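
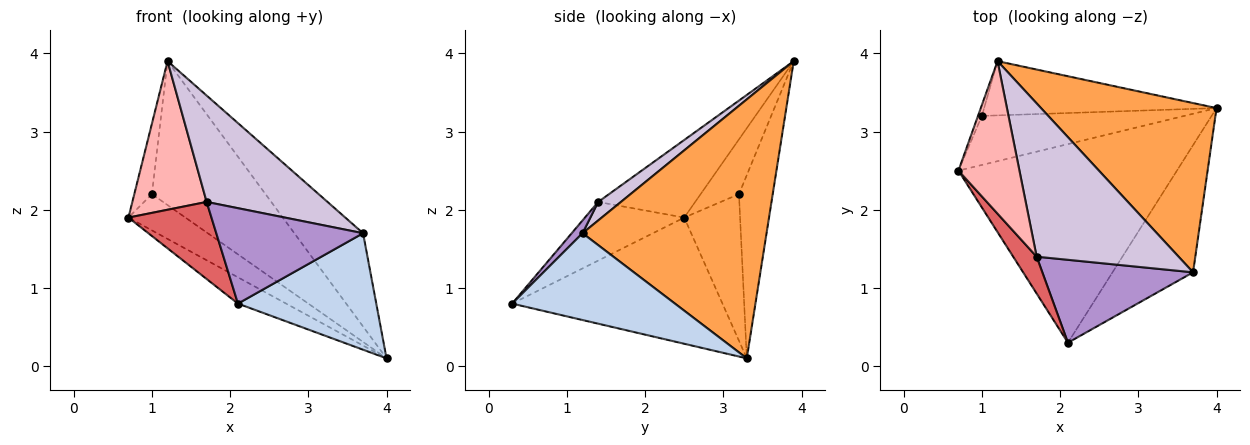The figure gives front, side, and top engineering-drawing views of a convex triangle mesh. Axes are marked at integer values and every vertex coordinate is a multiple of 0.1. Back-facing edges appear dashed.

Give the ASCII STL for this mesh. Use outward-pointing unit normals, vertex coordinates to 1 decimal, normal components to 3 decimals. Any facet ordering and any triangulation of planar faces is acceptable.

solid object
 facet normal -0.497 0.114 -0.860
  outer loop
   vertex 2.1 0.3 0.8
   vertex 0.7 2.5 1.9
   vertex 4.0 3.3 0.1
  endloop
 endfacet
 facet normal 0.622 -0.529 -0.577
  outer loop
   vertex 3.7 1.2 1.7
   vertex 2.1 0.3 0.8
   vertex 4.0 3.3 0.1
  endloop
 endfacet
 facet normal 0.791 0.295 0.536
  outer loop
   vertex 3.7 1.2 1.7
   vertex 4.0 3.3 0.1
   vertex 1.2 3.9 3.9
  endloop
 endfacet
 facet normal -0.503 0.514 -0.695
  outer loop
   vertex 1.0 3.2 2.2
   vertex 4.0 3.3 0.1
   vertex 0.7 2.5 1.9
  endloop
 endfacet
 facet normal -0.907 0.416 -0.065
  outer loop
   vertex 1.0 3.2 2.2
   vertex 0.7 2.5 1.9
   vertex 1.2 3.9 3.9
  endloop
 endfacet
 facet normal -0.268 0.902 -0.340
  outer loop
   vertex 1.0 3.2 2.2
   vertex 1.2 3.9 3.9
   vertex 4.0 3.3 0.1
  endloop
 endfacet
 facet normal -0.733 -0.613 0.293
  outer loop
   vertex 1.7 1.4 2.1
   vertex 0.7 2.5 1.9
   vertex 2.1 0.3 0.8
  endloop
 endfacet
 facet normal -0.673 -0.516 0.529
  outer loop
   vertex 1.7 1.4 2.1
   vertex 1.2 3.9 3.9
   vertex 0.7 2.5 1.9
  endloop
 endfacet
 facet normal 0.056 -0.754 0.655
  outer loop
   vertex 1.7 1.4 2.1
   vertex 2.1 0.3 0.8
   vertex 3.7 1.2 1.7
  endloop
 endfacet
 facet normal 0.107 -0.567 0.817
  outer loop
   vertex 1.7 1.4 2.1
   vertex 3.7 1.2 1.7
   vertex 1.2 3.9 3.9
  endloop
 endfacet
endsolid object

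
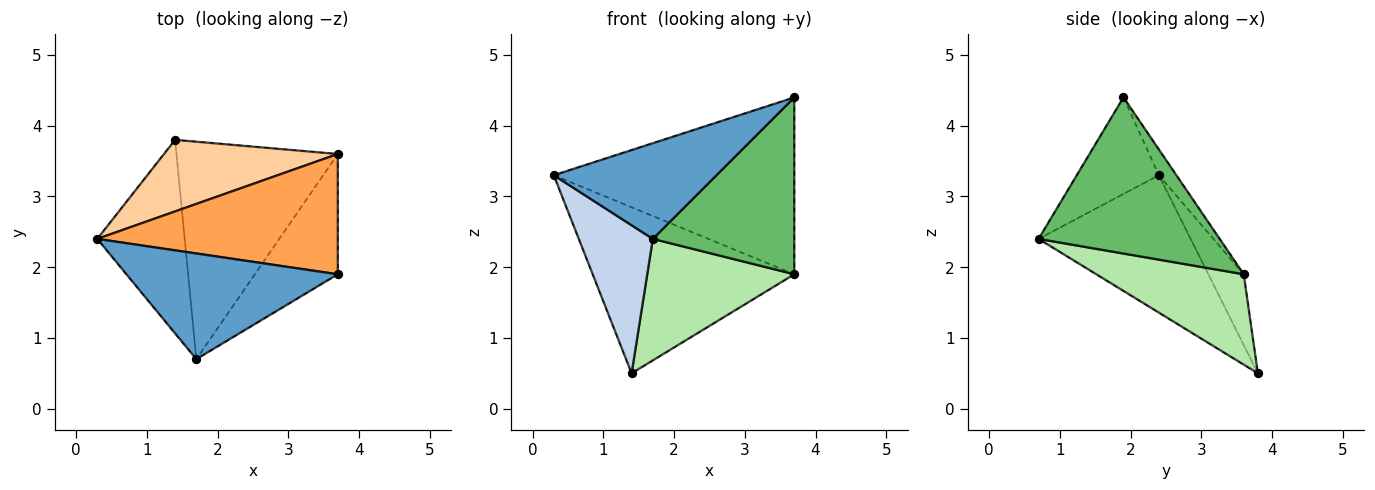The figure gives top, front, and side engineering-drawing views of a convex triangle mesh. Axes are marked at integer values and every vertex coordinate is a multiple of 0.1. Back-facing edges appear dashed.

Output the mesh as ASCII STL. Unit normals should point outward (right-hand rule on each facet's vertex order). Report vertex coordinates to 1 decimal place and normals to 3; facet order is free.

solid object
 facet normal -0.321 -0.636 0.702
  outer loop
   vertex 1.7 0.7 2.4
   vertex 3.7 1.9 4.4
   vertex 0.3 2.4 3.3
  endloop
 endfacet
 facet normal -0.780 -0.380 -0.497
  outer loop
   vertex 1.7 0.7 2.4
   vertex 0.3 2.4 3.3
   vertex 1.4 3.8 0.5
  endloop
 endfacet
 facet normal -0.060 0.825 0.561
  outer loop
   vertex 3.7 3.6 1.9
   vertex 0.3 2.4 3.3
   vertex 3.7 1.9 4.4
  endloop
 endfacet
 facet normal -0.159 0.907 0.391
  outer loop
   vertex 3.7 3.6 1.9
   vertex 1.4 3.8 0.5
   vertex 0.3 2.4 3.3
  endloop
 endfacet
 facet normal 0.727 -0.568 -0.386
  outer loop
   vertex 3.7 3.6 1.9
   vertex 3.7 1.9 4.4
   vertex 1.7 0.7 2.4
  endloop
 endfacet
 facet normal 0.439 -0.438 -0.784
  outer loop
   vertex 3.7 3.6 1.9
   vertex 1.7 0.7 2.4
   vertex 1.4 3.8 0.5
  endloop
 endfacet
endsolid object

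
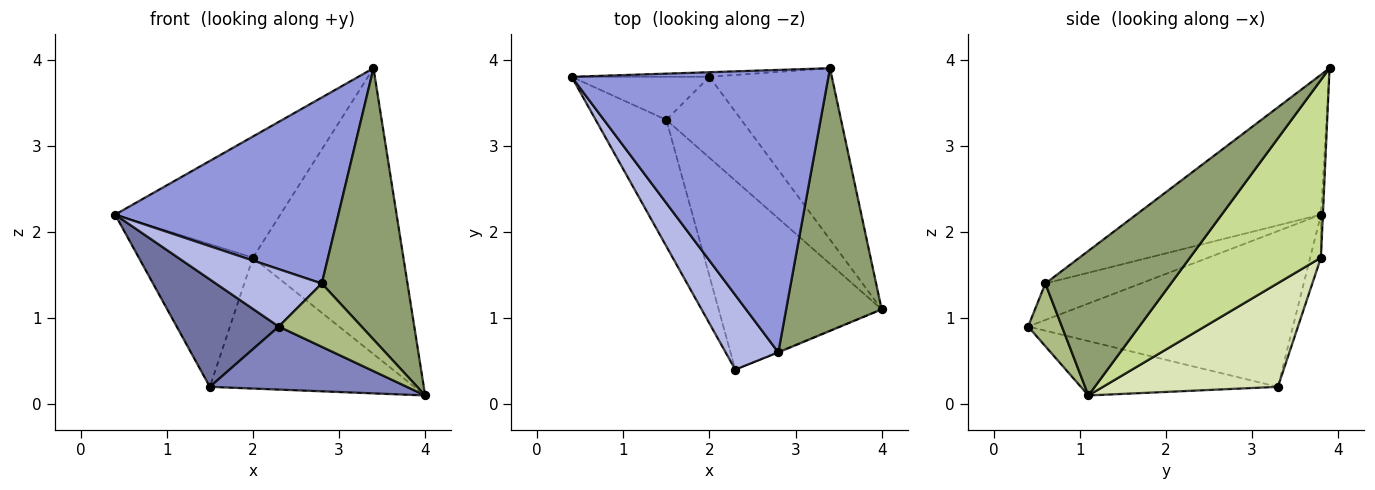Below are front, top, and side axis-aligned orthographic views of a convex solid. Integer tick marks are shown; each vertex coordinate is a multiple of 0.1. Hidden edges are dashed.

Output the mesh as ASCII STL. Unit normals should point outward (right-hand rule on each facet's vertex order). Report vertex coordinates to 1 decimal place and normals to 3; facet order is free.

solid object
 facet normal -0.859 -0.331 -0.390
  outer loop
   vertex 1.5 3.3 0.2
   vertex 2.3 0.4 0.9
   vertex 0.4 3.8 2.2
  endloop
 endfacet
 facet normal -0.302 -0.302 -0.905
  outer loop
   vertex 1.5 3.3 0.2
   vertex 4.0 1.1 0.1
   vertex 2.3 0.4 0.9
  endloop
 endfacet
 facet normal -0.414 -0.501 0.760
  outer loop
   vertex 2.8 0.6 1.4
   vertex 3.4 3.9 3.9
   vertex 0.4 3.8 2.2
  endloop
 endfacet
 facet normal -0.481 -0.535 0.695
  outer loop
   vertex 2.8 0.6 1.4
   vertex 0.4 3.8 2.2
   vertex 2.3 0.4 0.9
  endloop
 endfacet
 facet normal 0.725 -0.495 0.479
  outer loop
   vertex 2.8 0.6 1.4
   vertex 4.0 1.1 0.1
   vertex 3.4 3.9 3.9
  endloop
 endfacet
 facet normal 0.378 -0.926 -0.007
  outer loop
   vertex 2.8 0.6 1.4
   vertex 2.3 0.4 0.9
   vertex 4.0 1.1 0.1
  endloop
 endfacet
 facet normal 0.598 0.687 -0.412
  outer loop
   vertex 2.0 3.8 1.7
   vertex 3.4 3.9 3.9
   vertex 4.0 1.1 0.1
  endloop
 endfacet
 facet normal 0.588 0.688 -0.425
  outer loop
   vertex 2.0 3.8 1.7
   vertex 4.0 1.1 0.1
   vertex 1.5 3.3 0.2
  endloop
 endfacet
 facet normal -0.012 0.999 -0.038
  outer loop
   vertex 2.0 3.8 1.7
   vertex 0.4 3.8 2.2
   vertex 3.4 3.9 3.9
  endloop
 endfacet
 facet normal -0.090 0.953 -0.288
  outer loop
   vertex 2.0 3.8 1.7
   vertex 1.5 3.3 0.2
   vertex 0.4 3.8 2.2
  endloop
 endfacet
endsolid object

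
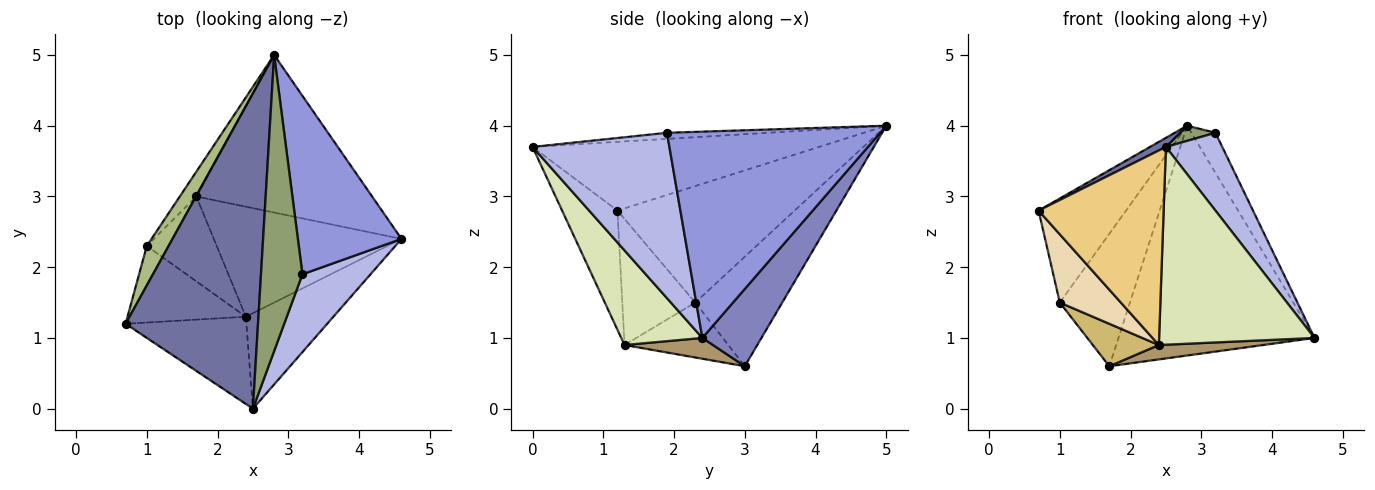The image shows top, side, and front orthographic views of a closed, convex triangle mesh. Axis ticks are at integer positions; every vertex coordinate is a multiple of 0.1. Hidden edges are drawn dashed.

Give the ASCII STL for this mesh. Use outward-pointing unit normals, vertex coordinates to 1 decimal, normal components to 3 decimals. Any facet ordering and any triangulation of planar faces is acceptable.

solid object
 facet normal -0.461 -0.026 0.887
  outer loop
   vertex 2.5 0.0 3.7
   vertex 2.8 5.0 4.0
   vertex 0.7 1.2 2.8
  endloop
 endfacet
 facet normal 0.241 0.800 -0.549
  outer loop
   vertex 1.7 3.0 0.6
   vertex 2.8 5.0 4.0
   vertex 4.6 2.4 1.0
  endloop
 endfacet
 facet normal 0.889 0.100 0.447
  outer loop
   vertex 3.2 1.9 3.9
   vertex 4.6 2.4 1.0
   vertex 2.8 5.0 4.0
  endloop
 endfacet
 facet normal 0.864 -0.356 0.356
  outer loop
   vertex 3.2 1.9 3.9
   vertex 2.5 0.0 3.7
   vertex 4.6 2.4 1.0
  endloop
 endfacet
 facet normal -0.145 -0.051 0.988
  outer loop
   vertex 3.2 1.9 3.9
   vertex 2.8 5.0 4.0
   vertex 2.5 0.0 3.7
  endloop
 endfacet
 facet normal -0.884 0.437 0.165
  outer loop
   vertex 1.0 2.3 1.5
   vertex 0.7 1.2 2.8
   vertex 2.8 5.0 4.0
  endloop
 endfacet
 facet normal -0.773 0.623 -0.117
  outer loop
   vertex 1.0 2.3 1.5
   vertex 2.8 5.0 4.0
   vertex 1.7 3.0 0.6
  endloop
 endfacet
 facet normal 0.425 -0.815 -0.394
  outer loop
   vertex 2.4 1.3 0.9
   vertex 4.6 2.4 1.0
   vertex 2.5 0.0 3.7
  endloop
 endfacet
 facet normal 0.109 -0.129 -0.986
  outer loop
   vertex 2.4 1.3 0.9
   vertex 1.7 3.0 0.6
   vertex 4.6 2.4 1.0
  endloop
 endfacet
 facet normal -0.575 -0.366 -0.732
  outer loop
   vertex 2.4 1.3 0.9
   vertex 1.0 2.3 1.5
   vertex 1.7 3.0 0.6
  endloop
 endfacet
 facet normal -0.374 -0.846 -0.379
  outer loop
   vertex 2.4 1.3 0.9
   vertex 2.5 0.0 3.7
   vertex 0.7 1.2 2.8
  endloop
 endfacet
 facet normal -0.622 -0.521 -0.584
  outer loop
   vertex 2.4 1.3 0.9
   vertex 0.7 1.2 2.8
   vertex 1.0 2.3 1.5
  endloop
 endfacet
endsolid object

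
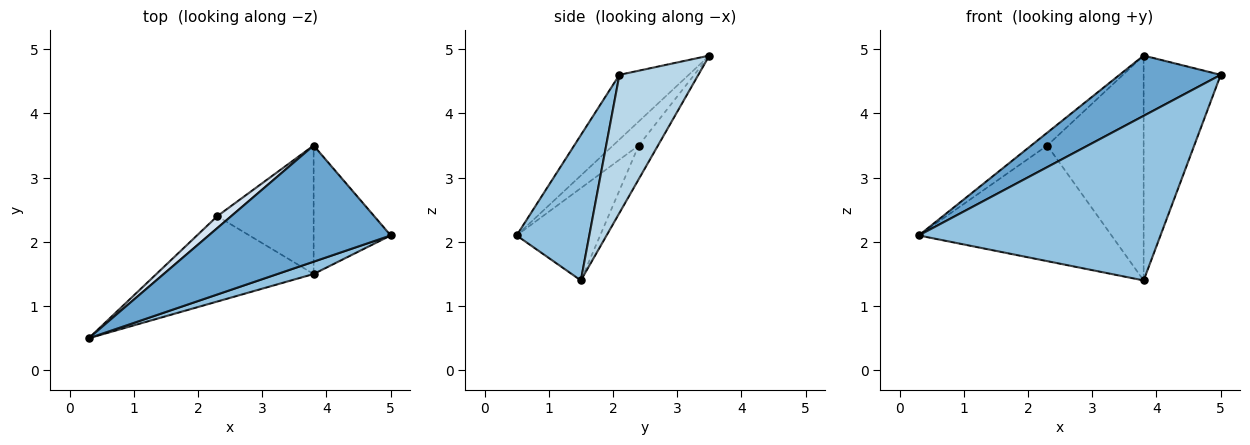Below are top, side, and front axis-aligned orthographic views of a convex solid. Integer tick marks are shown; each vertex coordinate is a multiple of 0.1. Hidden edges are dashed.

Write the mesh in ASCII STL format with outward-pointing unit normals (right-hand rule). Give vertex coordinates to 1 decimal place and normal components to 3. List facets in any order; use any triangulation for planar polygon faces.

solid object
 facet normal -0.301 -0.439 0.847
  outer loop
   vertex 3.8 3.5 4.9
   vertex 0.3 0.5 2.1
   vertex 5.0 2.1 4.6
  endloop
 endfacet
 facet normal 0.287 -0.955 0.071
  outer loop
   vertex 3.8 1.5 1.4
   vertex 5.0 2.1 4.6
   vertex 0.3 0.5 2.1
  endloop
 endfacet
 facet normal 0.664 0.649 -0.371
  outer loop
   vertex 3.8 1.5 1.4
   vertex 3.8 3.5 4.9
   vertex 5.0 2.1 4.6
  endloop
 endfacet
 facet normal -0.761 0.476 0.442
  outer loop
   vertex 2.3 2.4 3.5
   vertex 0.3 0.5 2.1
   vertex 3.8 3.5 4.9
  endloop
 endfacet
 facet normal -0.329 0.760 -0.561
  outer loop
   vertex 2.3 2.4 3.5
   vertex 3.8 1.5 1.4
   vertex 0.3 0.5 2.1
  endloop
 endfacet
 facet normal -0.171 0.855 -0.489
  outer loop
   vertex 2.3 2.4 3.5
   vertex 3.8 3.5 4.9
   vertex 3.8 1.5 1.4
  endloop
 endfacet
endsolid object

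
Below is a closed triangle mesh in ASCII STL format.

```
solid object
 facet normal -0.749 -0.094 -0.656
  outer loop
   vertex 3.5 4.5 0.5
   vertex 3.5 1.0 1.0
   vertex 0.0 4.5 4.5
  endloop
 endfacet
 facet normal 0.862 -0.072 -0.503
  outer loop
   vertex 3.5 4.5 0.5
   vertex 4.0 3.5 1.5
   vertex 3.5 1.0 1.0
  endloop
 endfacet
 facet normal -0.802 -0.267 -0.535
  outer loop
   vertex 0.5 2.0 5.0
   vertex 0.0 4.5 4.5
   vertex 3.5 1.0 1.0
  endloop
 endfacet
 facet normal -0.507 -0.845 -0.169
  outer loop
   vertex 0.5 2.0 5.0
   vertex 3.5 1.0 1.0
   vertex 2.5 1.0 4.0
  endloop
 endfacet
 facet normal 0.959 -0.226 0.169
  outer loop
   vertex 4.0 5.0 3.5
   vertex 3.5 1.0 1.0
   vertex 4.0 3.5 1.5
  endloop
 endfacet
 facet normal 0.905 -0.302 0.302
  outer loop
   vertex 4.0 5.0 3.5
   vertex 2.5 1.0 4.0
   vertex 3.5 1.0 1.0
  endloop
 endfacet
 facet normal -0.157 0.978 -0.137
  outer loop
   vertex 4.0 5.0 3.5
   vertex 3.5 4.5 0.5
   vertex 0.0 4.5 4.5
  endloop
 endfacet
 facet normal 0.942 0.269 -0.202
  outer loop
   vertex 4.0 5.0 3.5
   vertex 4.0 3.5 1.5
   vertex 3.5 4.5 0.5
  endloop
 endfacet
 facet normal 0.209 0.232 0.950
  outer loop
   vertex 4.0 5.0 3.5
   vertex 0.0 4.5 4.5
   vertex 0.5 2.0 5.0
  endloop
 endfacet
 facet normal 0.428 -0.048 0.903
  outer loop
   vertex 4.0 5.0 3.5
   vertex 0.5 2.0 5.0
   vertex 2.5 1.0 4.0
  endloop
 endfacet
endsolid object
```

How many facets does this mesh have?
10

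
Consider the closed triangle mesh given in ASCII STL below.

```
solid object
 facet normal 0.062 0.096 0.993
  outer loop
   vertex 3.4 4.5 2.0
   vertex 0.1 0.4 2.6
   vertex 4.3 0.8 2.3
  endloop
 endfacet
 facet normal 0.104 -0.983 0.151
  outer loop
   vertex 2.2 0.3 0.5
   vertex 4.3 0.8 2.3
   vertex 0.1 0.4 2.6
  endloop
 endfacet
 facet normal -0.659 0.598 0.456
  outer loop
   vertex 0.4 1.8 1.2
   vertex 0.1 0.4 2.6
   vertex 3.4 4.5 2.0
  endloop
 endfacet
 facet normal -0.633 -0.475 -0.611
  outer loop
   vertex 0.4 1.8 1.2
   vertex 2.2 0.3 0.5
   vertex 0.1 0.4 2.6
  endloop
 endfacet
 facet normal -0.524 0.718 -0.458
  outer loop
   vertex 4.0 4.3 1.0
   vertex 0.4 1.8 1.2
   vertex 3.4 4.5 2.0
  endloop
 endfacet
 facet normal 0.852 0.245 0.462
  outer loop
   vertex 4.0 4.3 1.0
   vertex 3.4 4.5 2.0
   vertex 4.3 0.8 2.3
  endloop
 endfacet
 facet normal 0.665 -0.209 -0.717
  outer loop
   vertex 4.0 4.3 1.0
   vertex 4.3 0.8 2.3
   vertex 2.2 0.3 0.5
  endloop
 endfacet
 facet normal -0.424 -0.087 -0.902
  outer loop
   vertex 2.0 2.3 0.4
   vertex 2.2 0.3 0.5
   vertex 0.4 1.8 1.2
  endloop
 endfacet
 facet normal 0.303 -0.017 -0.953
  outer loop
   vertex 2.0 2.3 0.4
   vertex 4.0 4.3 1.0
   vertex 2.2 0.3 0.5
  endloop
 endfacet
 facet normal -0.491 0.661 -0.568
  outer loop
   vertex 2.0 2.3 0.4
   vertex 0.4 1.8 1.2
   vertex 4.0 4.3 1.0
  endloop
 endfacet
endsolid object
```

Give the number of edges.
15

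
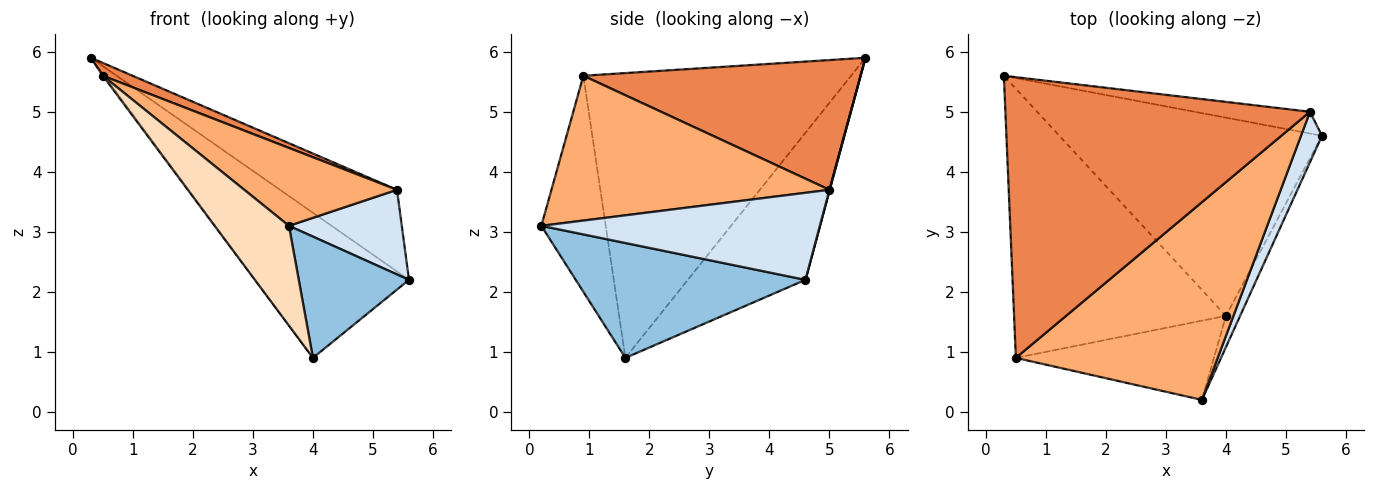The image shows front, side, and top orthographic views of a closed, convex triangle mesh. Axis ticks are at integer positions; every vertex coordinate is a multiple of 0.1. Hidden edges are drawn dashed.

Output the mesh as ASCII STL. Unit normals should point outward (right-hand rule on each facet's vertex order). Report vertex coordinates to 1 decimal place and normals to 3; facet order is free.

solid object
 facet normal -0.412 0.538 -0.735
  outer loop
   vertex 4.0 1.6 0.9
   vertex 0.3 5.6 5.9
   vertex 5.6 4.6 2.2
  endloop
 endfacet
 facet normal 0.896 -0.430 -0.111
  outer loop
   vertex 4.0 1.6 0.9
   vertex 5.6 4.6 2.2
   vertex 3.6 0.2 3.1
  endloop
 endfacet
 facet normal 0.003 0.966 -0.257
  outer loop
   vertex 5.4 5.0 3.7
   vertex 5.6 4.6 2.2
   vertex 0.3 5.6 5.9
  endloop
 endfacet
 facet normal 0.904 -0.366 0.218
  outer loop
   vertex 5.4 5.0 3.7
   vertex 3.6 0.2 3.1
   vertex 5.6 4.6 2.2
  endloop
 endfacet
 facet normal 0.392 -0.042 0.919
  outer loop
   vertex 0.5 0.9 5.6
   vertex 5.4 5.0 3.7
   vertex 0.3 5.6 5.9
  endloop
 endfacet
 facet normal 0.555 -0.305 0.774
  outer loop
   vertex 0.5 0.9 5.6
   vertex 3.6 0.2 3.1
   vertex 5.4 5.0 3.7
  endloop
 endfacet
 facet normal -0.802 0.004 -0.597
  outer loop
   vertex 0.5 0.9 5.6
   vertex 0.3 5.6 5.9
   vertex 4.0 1.6 0.9
  endloop
 endfacet
 facet normal -0.561 -0.648 -0.515
  outer loop
   vertex 0.5 0.9 5.6
   vertex 4.0 1.6 0.9
   vertex 3.6 0.2 3.1
  endloop
 endfacet
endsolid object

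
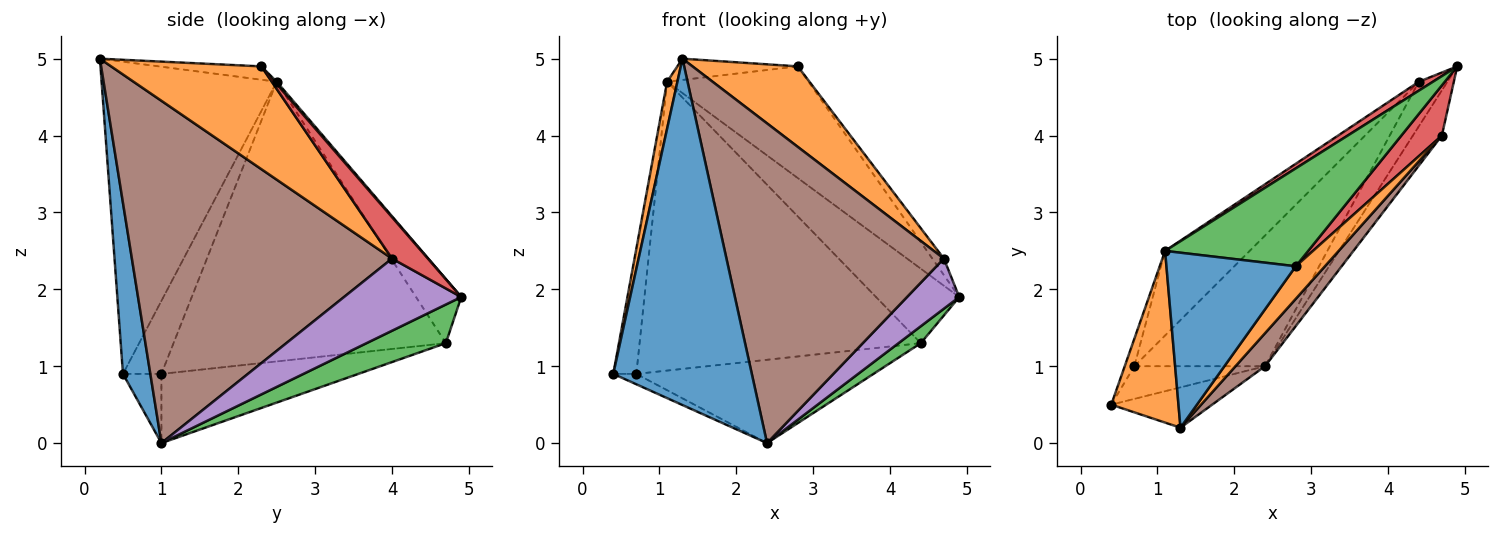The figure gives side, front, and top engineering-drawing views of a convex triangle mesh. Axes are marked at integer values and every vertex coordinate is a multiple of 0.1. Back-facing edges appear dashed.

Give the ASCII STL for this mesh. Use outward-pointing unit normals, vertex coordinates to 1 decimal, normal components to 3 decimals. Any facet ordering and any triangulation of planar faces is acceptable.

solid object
 facet normal 0.193 -0.975 -0.114
  outer loop
   vertex 1.3 0.2 5.0
   vertex 0.4 0.5 0.9
   vertex 2.4 1.0 0.0
  endloop
 endfacet
 facet normal -0.976 -0.057 0.210
  outer loop
   vertex 1.1 2.5 4.7
   vertex 0.4 0.5 0.9
   vertex 1.3 0.2 5.0
  endloop
 endfacet
 facet normal 0.784 -0.220 -0.580
  outer loop
   vertex 4.4 4.7 1.3
   vertex 4.9 4.9 1.9
   vertex 2.4 1.0 0.0
  endloop
 endfacet
 facet normal -0.475 0.874 0.104
  outer loop
   vertex 4.4 4.7 1.3
   vertex 1.1 2.5 4.7
   vertex 4.9 4.9 1.9
  endloop
 endfacet
 facet normal 0.858 -0.382 -0.344
  outer loop
   vertex 4.7 4.0 2.4
   vertex 2.4 1.0 0.0
   vertex 4.9 4.9 1.9
  endloop
 endfacet
 facet normal 0.766 -0.640 0.066
  outer loop
   vertex 4.7 4.0 2.4
   vertex 1.3 0.2 5.0
   vertex 2.4 1.0 0.0
  endloop
 endfacet
 facet normal -0.852 0.511 -0.112
  outer loop
   vertex 0.7 1.0 0.9
   vertex 0.4 0.5 0.9
   vertex 1.1 2.5 4.7
  endloop
 endfacet
 facet normal -0.681 0.703 -0.206
  outer loop
   vertex 0.7 1.0 0.9
   vertex 1.1 2.5 4.7
   vertex 4.4 4.7 1.3
  endloop
 endfacet
 facet normal -0.450 0.270 -0.851
  outer loop
   vertex 0.7 1.0 0.9
   vertex 2.4 1.0 0.0
   vertex 0.4 0.5 0.9
  endloop
 endfacet
 facet normal -0.408 0.491 -0.770
  outer loop
   vertex 0.7 1.0 0.9
   vertex 4.4 4.7 1.3
   vertex 2.4 1.0 0.0
  endloop
 endfacet
 facet normal -0.102 0.120 0.988
  outer loop
   vertex 2.8 2.3 4.9
   vertex 1.1 2.5 4.7
   vertex 1.3 0.2 5.0
  endloop
 endfacet
 facet normal 0.798 -0.559 0.226
  outer loop
   vertex 2.8 2.3 4.9
   vertex 1.3 0.2 5.0
   vertex 4.7 4.0 2.4
  endloop
 endfacet
 facet normal 0.011 0.752 0.659
  outer loop
   vertex 2.8 2.3 4.9
   vertex 4.9 4.9 1.9
   vertex 1.1 2.5 4.7
  endloop
 endfacet
 facet normal 0.697 0.224 0.682
  outer loop
   vertex 2.8 2.3 4.9
   vertex 4.7 4.0 2.4
   vertex 4.9 4.9 1.9
  endloop
 endfacet
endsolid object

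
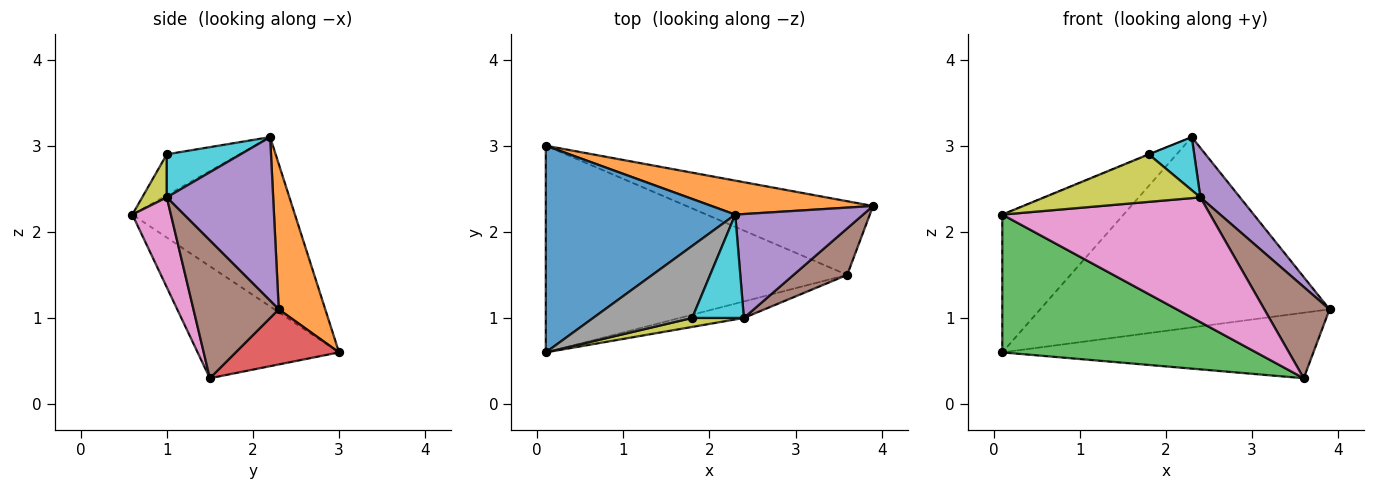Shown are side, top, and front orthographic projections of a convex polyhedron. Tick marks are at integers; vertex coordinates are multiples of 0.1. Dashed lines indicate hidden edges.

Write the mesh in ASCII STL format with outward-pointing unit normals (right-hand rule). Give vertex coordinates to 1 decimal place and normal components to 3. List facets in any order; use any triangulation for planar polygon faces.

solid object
 facet normal -0.597 0.445 0.668
  outer loop
   vertex 2.3 2.2 3.1
   vertex 0.1 3.0 0.6
   vertex 0.1 0.6 2.2
  endloop
 endfacet
 facet normal 0.156 0.972 0.174
  outer loop
   vertex 2.3 2.2 3.1
   vertex 3.9 2.3 1.1
   vertex 0.1 3.0 0.6
  endloop
 endfacet
 facet normal -0.295 -0.530 -0.795
  outer loop
   vertex 3.6 1.5 0.3
   vertex 0.1 0.6 2.2
   vertex 0.1 3.0 0.6
  endloop
 endfacet
 facet normal 0.216 0.649 -0.730
  outer loop
   vertex 3.6 1.5 0.3
   vertex 0.1 3.0 0.6
   vertex 3.9 2.3 1.1
  endloop
 endfacet
 facet normal 0.756 -0.282 0.591
  outer loop
   vertex 2.4 1.0 2.4
   vertex 3.9 2.3 1.1
   vertex 2.3 2.2 3.1
  endloop
 endfacet
 facet normal 0.759 -0.580 0.296
  outer loop
   vertex 2.4 1.0 2.4
   vertex 3.6 1.5 0.3
   vertex 3.9 2.3 1.1
  endloop
 endfacet
 facet normal 0.181 -0.975 -0.129
  outer loop
   vertex 2.4 1.0 2.4
   vertex 0.1 0.6 2.2
   vertex 3.6 1.5 0.3
  endloop
 endfacet
 facet normal -0.382 0.005 0.924
  outer loop
   vertex 1.8 1.0 2.9
   vertex 2.3 2.2 3.1
   vertex 0.1 0.6 2.2
  endloop
 endfacet
 facet normal 0.153 -0.971 0.184
  outer loop
   vertex 1.8 1.0 2.9
   vertex 0.1 0.6 2.2
   vertex 2.4 1.0 2.4
  endloop
 endfacet
 facet normal 0.595 -0.367 0.715
  outer loop
   vertex 1.8 1.0 2.9
   vertex 2.4 1.0 2.4
   vertex 2.3 2.2 3.1
  endloop
 endfacet
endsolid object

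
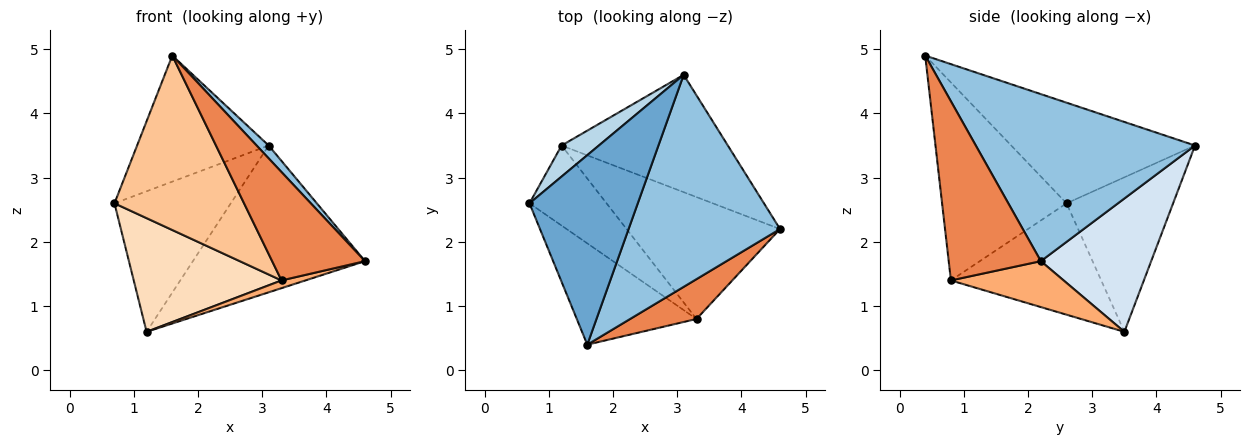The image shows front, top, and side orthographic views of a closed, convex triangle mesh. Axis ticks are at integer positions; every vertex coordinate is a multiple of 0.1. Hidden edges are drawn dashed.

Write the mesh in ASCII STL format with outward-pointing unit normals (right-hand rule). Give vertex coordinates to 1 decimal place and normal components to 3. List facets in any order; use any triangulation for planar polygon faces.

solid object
 facet normal -0.612 0.438 0.658
  outer loop
   vertex 1.6 0.4 4.9
   vertex 3.1 4.6 3.5
   vertex 0.7 2.6 2.6
  endloop
 endfacet
 facet normal 0.740 -0.041 0.671
  outer loop
   vertex 1.6 0.4 4.9
   vertex 4.6 2.2 1.7
   vertex 3.1 4.6 3.5
  endloop
 endfacet
 facet normal -0.667 0.728 0.161
  outer loop
   vertex 1.2 3.5 0.6
   vertex 0.7 2.6 2.6
   vertex 3.1 4.6 3.5
  endloop
 endfacet
 facet normal 0.448 0.699 -0.558
  outer loop
   vertex 1.2 3.5 0.6
   vertex 3.1 4.6 3.5
   vertex 4.6 2.2 1.7
  endloop
 endfacet
 facet normal 0.681 -0.687 0.252
  outer loop
   vertex 3.3 0.8 1.4
   vertex 4.6 2.2 1.7
   vertex 1.6 0.4 4.9
  endloop
 endfacet
 facet normal 0.286 -0.061 -0.956
  outer loop
   vertex 3.3 0.8 1.4
   vertex 1.2 3.5 0.6
   vertex 4.6 2.2 1.7
  endloop
 endfacet
 facet normal -0.639 -0.665 -0.386
  outer loop
   vertex 3.3 0.8 1.4
   vertex 1.6 0.4 4.9
   vertex 0.7 2.6 2.6
  endloop
 endfacet
 facet normal -0.639 -0.629 -0.443
  outer loop
   vertex 3.3 0.8 1.4
   vertex 0.7 2.6 2.6
   vertex 1.2 3.5 0.6
  endloop
 endfacet
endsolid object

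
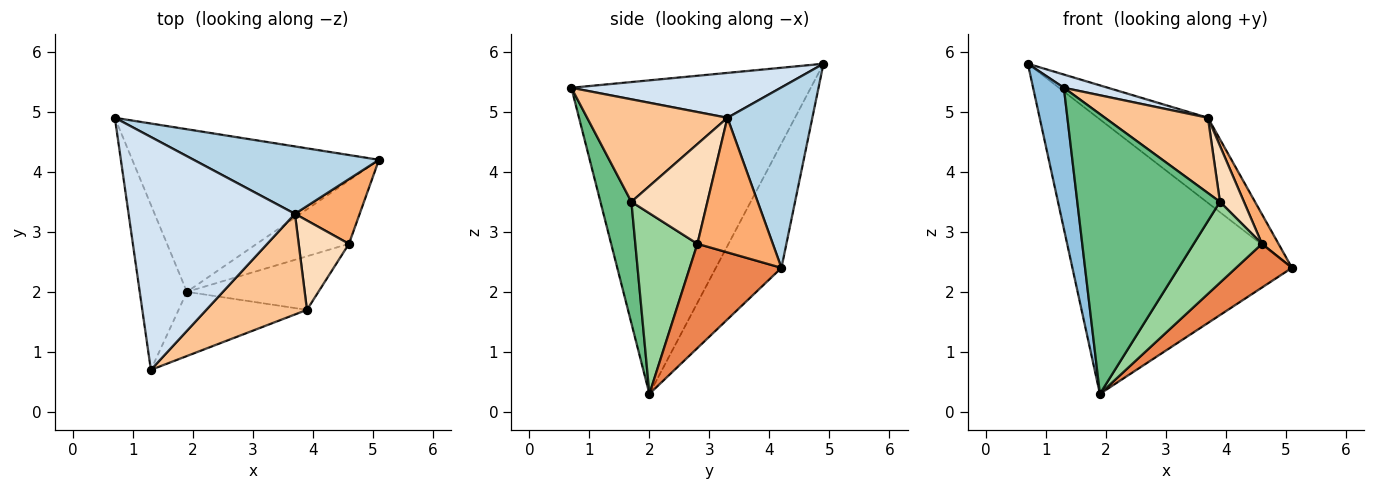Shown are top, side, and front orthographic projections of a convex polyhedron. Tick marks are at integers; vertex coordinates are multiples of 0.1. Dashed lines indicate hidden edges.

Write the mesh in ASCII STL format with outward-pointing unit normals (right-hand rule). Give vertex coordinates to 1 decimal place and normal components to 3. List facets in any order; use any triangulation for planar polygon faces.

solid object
 facet normal -0.249 0.833 -0.494
  outer loop
   vertex 1.9 2.0 0.3
   vertex 0.7 4.9 5.8
   vertex 5.1 4.2 2.4
  endloop
 endfacet
 facet normal -0.981 -0.126 -0.148
  outer loop
   vertex 1.9 2.0 0.3
   vertex 1.3 0.7 5.4
   vertex 0.7 4.9 5.8
  endloop
 endfacet
 facet normal 0.517 0.671 0.531
  outer loop
   vertex 3.7 3.3 4.9
   vertex 5.1 4.2 2.4
   vertex 0.7 4.9 5.8
  endloop
 endfacet
 facet normal 0.260 -0.055 0.964
  outer loop
   vertex 3.7 3.3 4.9
   vertex 0.7 4.9 5.8
   vertex 1.3 0.7 5.4
  endloop
 endfacet
 facet normal 0.681 -0.416 -0.603
  outer loop
   vertex 4.6 2.8 2.8
   vertex 1.9 2.0 0.3
   vertex 5.1 4.2 2.4
  endloop
 endfacet
 facet normal 0.884 -0.194 0.425
  outer loop
   vertex 4.6 2.8 2.8
   vertex 5.1 4.2 2.4
   vertex 3.7 3.3 4.9
  endloop
 endfacet
 facet normal 0.632 -0.464 0.621
  outer loop
   vertex 3.9 1.7 3.5
   vertex 3.7 3.3 4.9
   vertex 1.3 0.7 5.4
  endloop
 endfacet
 facet normal 0.860 -0.271 0.433
  outer loop
   vertex 3.9 1.7 3.5
   vertex 4.6 2.8 2.8
   vertex 3.7 3.3 4.9
  endloop
 endfacet
 facet normal 0.207 -0.954 -0.219
  outer loop
   vertex 3.9 1.7 3.5
   vertex 1.3 0.7 5.4
   vertex 1.9 2.0 0.3
  endloop
 endfacet
 facet normal 0.604 -0.664 -0.440
  outer loop
   vertex 3.9 1.7 3.5
   vertex 1.9 2.0 0.3
   vertex 4.6 2.8 2.8
  endloop
 endfacet
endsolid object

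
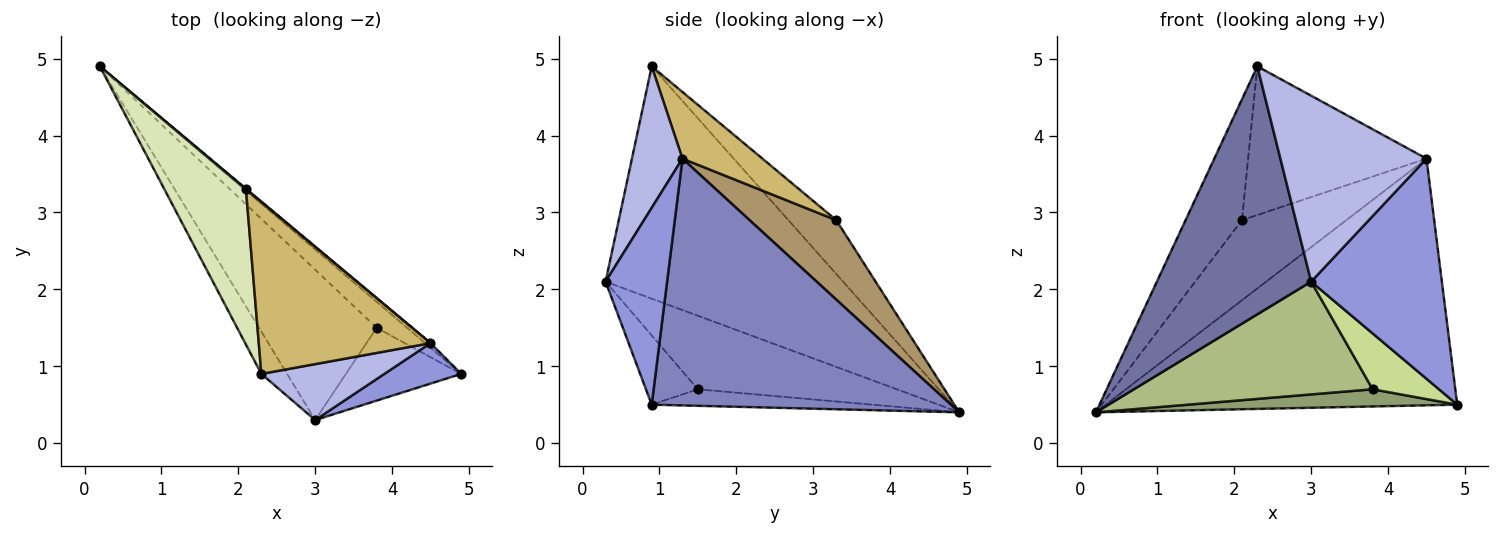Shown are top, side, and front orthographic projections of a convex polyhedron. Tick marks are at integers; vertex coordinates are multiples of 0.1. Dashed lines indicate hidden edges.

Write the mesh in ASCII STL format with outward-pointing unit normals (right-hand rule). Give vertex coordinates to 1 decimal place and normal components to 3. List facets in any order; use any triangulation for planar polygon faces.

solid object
 facet normal -0.835 -0.542 -0.093
  outer loop
   vertex 2.3 0.9 4.9
   vertex 0.2 4.9 0.4
   vertex 3.0 0.3 2.1
  endloop
 endfacet
 facet normal 0.648 0.761 -0.014
  outer loop
   vertex 4.5 1.3 3.7
   vertex 4.9 0.9 0.5
   vertex 0.2 4.9 0.4
  endloop
 endfacet
 facet normal 0.420 -0.893 0.164
  outer loop
   vertex 4.5 1.3 3.7
   vertex 3.0 0.3 2.1
   vertex 4.9 0.9 0.5
  endloop
 endfacet
 facet normal 0.314 -0.909 0.273
  outer loop
   vertex 4.5 1.3 3.7
   vertex 2.3 0.9 4.9
   vertex 3.0 0.3 2.1
  endloop
 endfacet
 facet normal -0.413 -0.504 -0.759
  outer loop
   vertex 3.8 1.5 0.7
   vertex 0.2 4.9 0.4
   vertex 4.9 0.9 0.5
  endloop
 endfacet
 facet normal -0.447 -0.537 -0.716
  outer loop
   vertex 3.8 1.5 0.7
   vertex 3.0 0.3 2.1
   vertex 0.2 4.9 0.4
  endloop
 endfacet
 facet normal -0.430 -0.549 -0.717
  outer loop
   vertex 3.8 1.5 0.7
   vertex 4.9 0.9 0.5
   vertex 3.0 0.3 2.1
  endloop
 endfacet
 facet normal -0.462 0.545 0.700
  outer loop
   vertex 2.1 3.3 2.9
   vertex 0.2 4.9 0.4
   vertex 2.3 0.9 4.9
  endloop
 endfacet
 facet normal 0.639 0.769 0.007
  outer loop
   vertex 2.1 3.3 2.9
   vertex 4.5 1.3 3.7
   vertex 0.2 4.9 0.4
  endloop
 endfacet
 facet normal 0.282 0.628 0.725
  outer loop
   vertex 2.1 3.3 2.9
   vertex 2.3 0.9 4.9
   vertex 4.5 1.3 3.7
  endloop
 endfacet
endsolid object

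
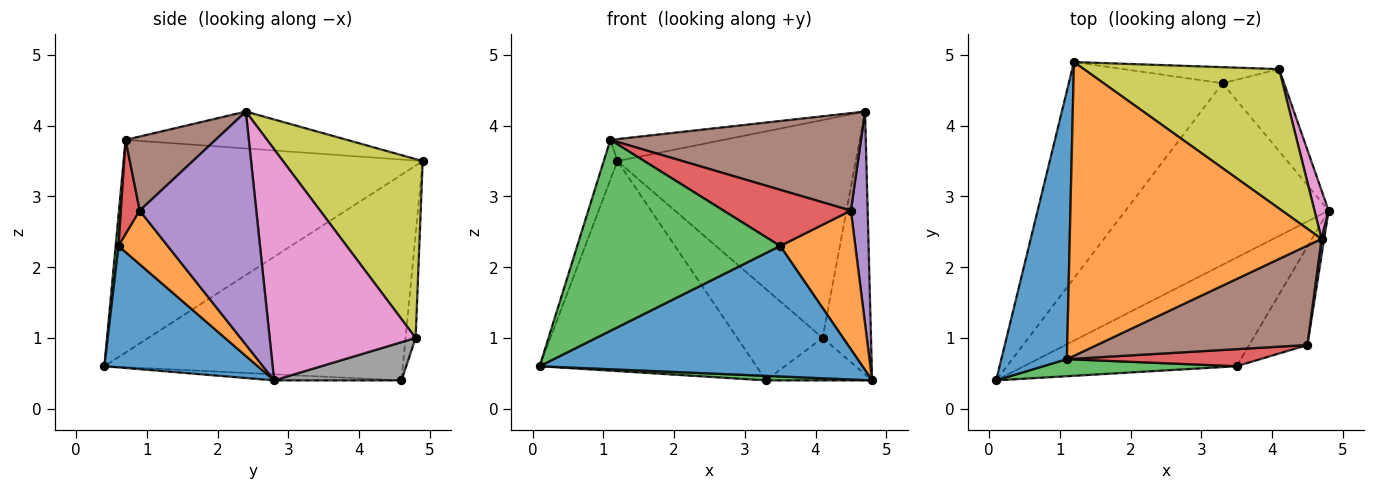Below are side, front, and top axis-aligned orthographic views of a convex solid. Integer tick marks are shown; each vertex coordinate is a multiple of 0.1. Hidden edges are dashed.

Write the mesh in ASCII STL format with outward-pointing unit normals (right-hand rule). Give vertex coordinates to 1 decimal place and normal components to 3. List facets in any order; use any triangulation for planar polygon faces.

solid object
 facet normal -0.955 0.044 0.294
  outer loop
   vertex 1.1 0.7 3.8
   vertex 1.2 4.9 3.5
   vertex 0.1 0.4 0.6
  endloop
 endfacet
 facet normal -0.145 0.074 0.987
  outer loop
   vertex 1.1 0.7 3.8
   vertex 4.7 2.4 4.2
   vertex 1.2 4.9 3.5
  endloop
 endfacet
 facet normal -0.030 -0.025 -0.999
  outer loop
   vertex 3.3 4.6 0.4
   vertex 4.8 2.8 0.4
   vertex 0.1 0.4 0.6
  endloop
 endfacet
 facet normal -0.692 0.503 -0.518
  outer loop
   vertex 3.3 4.6 0.4
   vertex 0.1 0.4 0.6
   vertex 1.2 4.9 3.5
  endloop
 endfacet
 facet normal 0.990 -0.142 0.011
  outer loop
   vertex 4.5 0.9 2.8
   vertex 4.8 2.8 0.4
   vertex 4.7 2.4 4.2
  endloop
 endfacet
 facet normal 0.244 -0.679 0.693
  outer loop
   vertex 4.5 0.9 2.8
   vertex 4.7 2.4 4.2
   vertex 1.1 0.7 3.8
  endloop
 endfacet
 facet normal 0.948 0.314 0.058
  outer loop
   vertex 4.1 4.8 1.0
   vertex 4.7 2.4 4.2
   vertex 4.8 2.8 0.4
  endloop
 endfacet
 facet normal 0.483 0.402 -0.778
  outer loop
   vertex 4.1 4.8 1.0
   vertex 4.8 2.8 0.4
   vertex 3.3 4.6 0.4
  endloop
 endfacet
 facet normal 0.443 0.755 0.483
  outer loop
   vertex 4.1 4.8 1.0
   vertex 1.2 4.9 3.5
   vertex 4.7 2.4 4.2
  endloop
 endfacet
 facet normal -0.115 0.978 -0.173
  outer loop
   vertex 4.1 4.8 1.0
   vertex 3.3 4.6 0.4
   vertex 1.2 4.9 3.5
  endloop
 endfacet
 facet normal 0.343 -0.722 -0.601
  outer loop
   vertex 3.5 0.6 2.3
   vertex 0.1 0.4 0.6
   vertex 4.8 2.8 0.4
  endloop
 endfacet
 facet normal 0.471 -0.719 -0.511
  outer loop
   vertex 3.5 0.6 2.3
   vertex 4.8 2.8 0.4
   vertex 4.5 0.9 2.8
  endloop
 endfacet
 facet normal 0.014 -0.996 0.089
  outer loop
   vertex 3.5 0.6 2.3
   vertex 1.1 0.7 3.8
   vertex 0.1 0.4 0.6
  endloop
 endfacet
 facet normal 0.140 -0.947 0.288
  outer loop
   vertex 3.5 0.6 2.3
   vertex 4.5 0.9 2.8
   vertex 1.1 0.7 3.8
  endloop
 endfacet
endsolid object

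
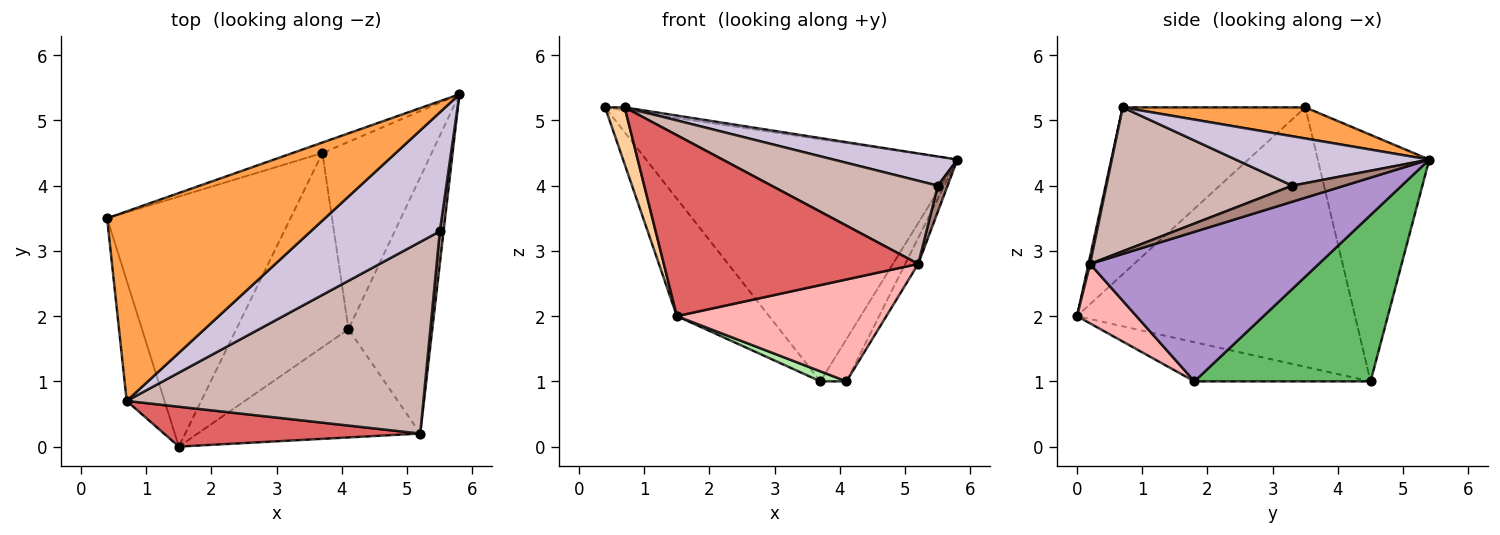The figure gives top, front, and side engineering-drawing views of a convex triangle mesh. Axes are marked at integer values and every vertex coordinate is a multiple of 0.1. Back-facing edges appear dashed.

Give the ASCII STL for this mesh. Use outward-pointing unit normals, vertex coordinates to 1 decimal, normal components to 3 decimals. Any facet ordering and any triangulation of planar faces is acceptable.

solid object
 facet normal -0.337 0.941 -0.041
  outer loop
   vertex 3.7 4.5 1.0
   vertex 0.4 3.5 5.2
   vertex 5.8 5.4 4.4
  endloop
 endfacet
 facet normal -0.788 0.262 -0.557
  outer loop
   vertex 3.7 4.5 1.0
   vertex 1.5 0.0 2.0
   vertex 0.4 3.5 5.2
  endloop
 endfacet
 facet normal 0.141 0.015 0.990
  outer loop
   vertex 0.7 0.7 5.2
   vertex 5.8 5.4 4.4
   vertex 0.4 3.5 5.2
  endloop
 endfacet
 facet normal -0.970 -0.104 -0.220
  outer loop
   vertex 0.7 0.7 5.2
   vertex 0.4 3.5 5.2
   vertex 1.5 0.0 2.0
  endloop
 endfacet
 facet normal 0.829 0.123 -0.545
  outer loop
   vertex 4.1 1.8 1.0
   vertex 3.7 4.5 1.0
   vertex 5.8 5.4 4.4
  endloop
 endfacet
 facet normal -0.329 -0.049 -0.943
  outer loop
   vertex 4.1 1.8 1.0
   vertex 1.5 0.0 2.0
   vertex 3.7 4.5 1.0
  endloop
 endfacet
 facet normal 0.006 -0.977 0.215
  outer loop
   vertex 5.2 0.2 2.8
   vertex 0.7 0.7 5.2
   vertex 1.5 0.0 2.0
  endloop
 endfacet
 facet normal 0.191 -0.673 -0.715
  outer loop
   vertex 5.2 0.2 2.8
   vertex 1.5 0.0 2.0
   vertex 4.1 1.8 1.0
  endloop
 endfacet
 facet normal 0.871 0.050 -0.488
  outer loop
   vertex 5.2 0.2 2.8
   vertex 4.1 1.8 1.0
   vertex 5.8 5.4 4.4
  endloop
 endfacet
 facet normal 0.348 -0.223 0.910
  outer loop
   vertex 5.5 3.3 4.0
   vertex 5.8 5.4 4.4
   vertex 0.7 0.7 5.2
  endloop
 endfacet
 facet normal 0.958 -0.180 0.224
  outer loop
   vertex 5.5 3.3 4.0
   vertex 5.2 0.2 2.8
   vertex 5.8 5.4 4.4
  endloop
 endfacet
 facet normal 0.407 -0.364 0.838
  outer loop
   vertex 5.5 3.3 4.0
   vertex 0.7 0.7 5.2
   vertex 5.2 0.2 2.8
  endloop
 endfacet
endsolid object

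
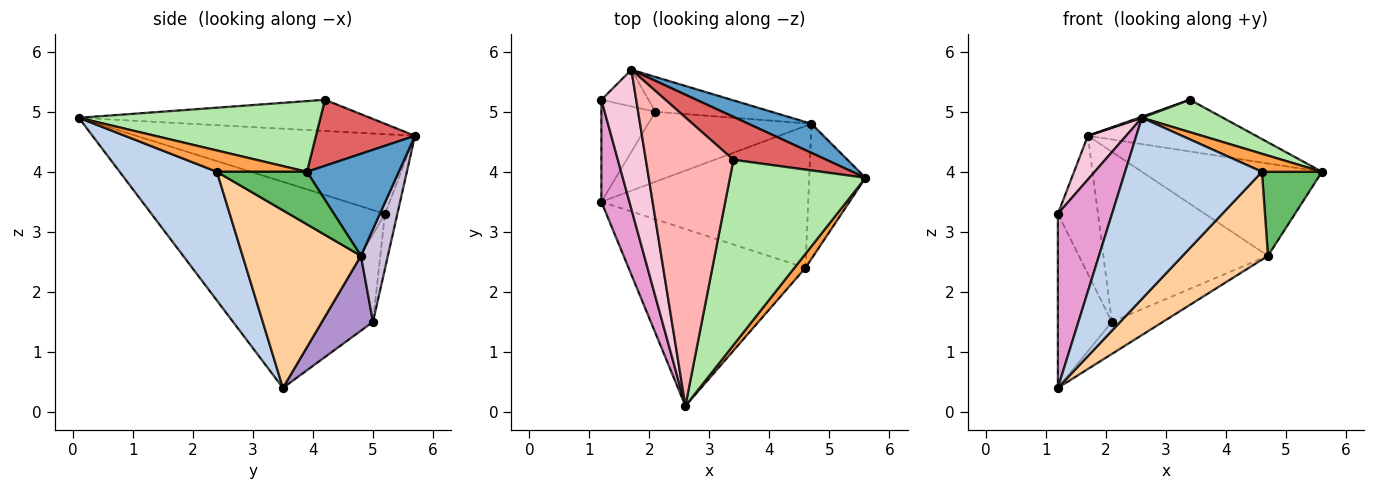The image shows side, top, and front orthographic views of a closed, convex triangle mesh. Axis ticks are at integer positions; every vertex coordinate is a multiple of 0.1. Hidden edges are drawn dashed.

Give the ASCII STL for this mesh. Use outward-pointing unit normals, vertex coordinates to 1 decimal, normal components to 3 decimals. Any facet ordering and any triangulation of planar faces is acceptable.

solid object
 facet normal 0.437 0.858 0.270
  outer loop
   vertex 4.7 4.8 2.6
   vertex 1.7 5.7 4.6
   vertex 5.6 3.9 4.0
  endloop
 endfacet
 facet normal 0.453 -0.638 -0.623
  outer loop
   vertex 4.6 2.4 4.0
   vertex 2.6 0.1 4.9
   vertex 1.2 3.5 0.4
  endloop
 endfacet
 facet normal 0.764 -0.509 0.396
  outer loop
   vertex 4.6 2.4 4.0
   vertex 5.6 3.9 4.0
   vertex 2.6 0.1 4.9
  endloop
 endfacet
 facet normal 0.590 -0.425 -0.687
  outer loop
   vertex 4.6 2.4 4.0
   vertex 1.2 3.5 0.4
   vertex 4.7 4.8 2.6
  endloop
 endfacet
 facet normal 0.621 -0.414 -0.665
  outer loop
   vertex 4.6 2.4 4.0
   vertex 4.7 4.8 2.6
   vertex 5.6 3.9 4.0
  endloop
 endfacet
 facet normal 0.457 -0.153 0.876
  outer loop
   vertex 3.4 4.2 5.2
   vertex 2.6 0.1 4.9
   vertex 5.6 3.9 4.0
  endloop
 endfacet
 facet normal 0.413 0.701 0.582
  outer loop
   vertex 3.4 4.2 5.2
   vertex 5.6 3.9 4.0
   vertex 1.7 5.7 4.6
  endloop
 endfacet
 facet normal -0.336 -0.003 0.942
  outer loop
   vertex 3.4 4.2 5.2
   vertex 1.7 5.7 4.6
   vertex 2.6 0.1 4.9
  endloop
 endfacet
 facet normal 0.385 0.385 -0.839
  outer loop
   vertex 2.1 5.0 1.5
   vertex 4.7 4.8 2.6
   vertex 1.2 3.5 0.4
  endloop
 endfacet
 facet normal 0.158 0.967 -0.198
  outer loop
   vertex 2.1 5.0 1.5
   vertex 1.7 5.7 4.6
   vertex 4.7 4.8 2.6
  endloop
 endfacet
 facet normal -0.634 0.667 -0.391
  outer loop
   vertex 1.2 5.2 3.3
   vertex 2.1 5.0 1.5
   vertex 1.2 3.5 0.4
  endloop
 endfacet
 facet normal -0.286 0.926 -0.246
  outer loop
   vertex 1.2 5.2 3.3
   vertex 1.7 5.7 4.6
   vertex 2.1 5.0 1.5
  endloop
 endfacet
 facet normal -0.966 -0.224 0.131
  outer loop
   vertex 1.2 5.2 3.3
   vertex 1.2 3.5 0.4
   vertex 2.6 0.1 4.9
  endloop
 endfacet
 facet normal -0.909 -0.125 0.398
  outer loop
   vertex 1.2 5.2 3.3
   vertex 2.6 0.1 4.9
   vertex 1.7 5.7 4.6
  endloop
 endfacet
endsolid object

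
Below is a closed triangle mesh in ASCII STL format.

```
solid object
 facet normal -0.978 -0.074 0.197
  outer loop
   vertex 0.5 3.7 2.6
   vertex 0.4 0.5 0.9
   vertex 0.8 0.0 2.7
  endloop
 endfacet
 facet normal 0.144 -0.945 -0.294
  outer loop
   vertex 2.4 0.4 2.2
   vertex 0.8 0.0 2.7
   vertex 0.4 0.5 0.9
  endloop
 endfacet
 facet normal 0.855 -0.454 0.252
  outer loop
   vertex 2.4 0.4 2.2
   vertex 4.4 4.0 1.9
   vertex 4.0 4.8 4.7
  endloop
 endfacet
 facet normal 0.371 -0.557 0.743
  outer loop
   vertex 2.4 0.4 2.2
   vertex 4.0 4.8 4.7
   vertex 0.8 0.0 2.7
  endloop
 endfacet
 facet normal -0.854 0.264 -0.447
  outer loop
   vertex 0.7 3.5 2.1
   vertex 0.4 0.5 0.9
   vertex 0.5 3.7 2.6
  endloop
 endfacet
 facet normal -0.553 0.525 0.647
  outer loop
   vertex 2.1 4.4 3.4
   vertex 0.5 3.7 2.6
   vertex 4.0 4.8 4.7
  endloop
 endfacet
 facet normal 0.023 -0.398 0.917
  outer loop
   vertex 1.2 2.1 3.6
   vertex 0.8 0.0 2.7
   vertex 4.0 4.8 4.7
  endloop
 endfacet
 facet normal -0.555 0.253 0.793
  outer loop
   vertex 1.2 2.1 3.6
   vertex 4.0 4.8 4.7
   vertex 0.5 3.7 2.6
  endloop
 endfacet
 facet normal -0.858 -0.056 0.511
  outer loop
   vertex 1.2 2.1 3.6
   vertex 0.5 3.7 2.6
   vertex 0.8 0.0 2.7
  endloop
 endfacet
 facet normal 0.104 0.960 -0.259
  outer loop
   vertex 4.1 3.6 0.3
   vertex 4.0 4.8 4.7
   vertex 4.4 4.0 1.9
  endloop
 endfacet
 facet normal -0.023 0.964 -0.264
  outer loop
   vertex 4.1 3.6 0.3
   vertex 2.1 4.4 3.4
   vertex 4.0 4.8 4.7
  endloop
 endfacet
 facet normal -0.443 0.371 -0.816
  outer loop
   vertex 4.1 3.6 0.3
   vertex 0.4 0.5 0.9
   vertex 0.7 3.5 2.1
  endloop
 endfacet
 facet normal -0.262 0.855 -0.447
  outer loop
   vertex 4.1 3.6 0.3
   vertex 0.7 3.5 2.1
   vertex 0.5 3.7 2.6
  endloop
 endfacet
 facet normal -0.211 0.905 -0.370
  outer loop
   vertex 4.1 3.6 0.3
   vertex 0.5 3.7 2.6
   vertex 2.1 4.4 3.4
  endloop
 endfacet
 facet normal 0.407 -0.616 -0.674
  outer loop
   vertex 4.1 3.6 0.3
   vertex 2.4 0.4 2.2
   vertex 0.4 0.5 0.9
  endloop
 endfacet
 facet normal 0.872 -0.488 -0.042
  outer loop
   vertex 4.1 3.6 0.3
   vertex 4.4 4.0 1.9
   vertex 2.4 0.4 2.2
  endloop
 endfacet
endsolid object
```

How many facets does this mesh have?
16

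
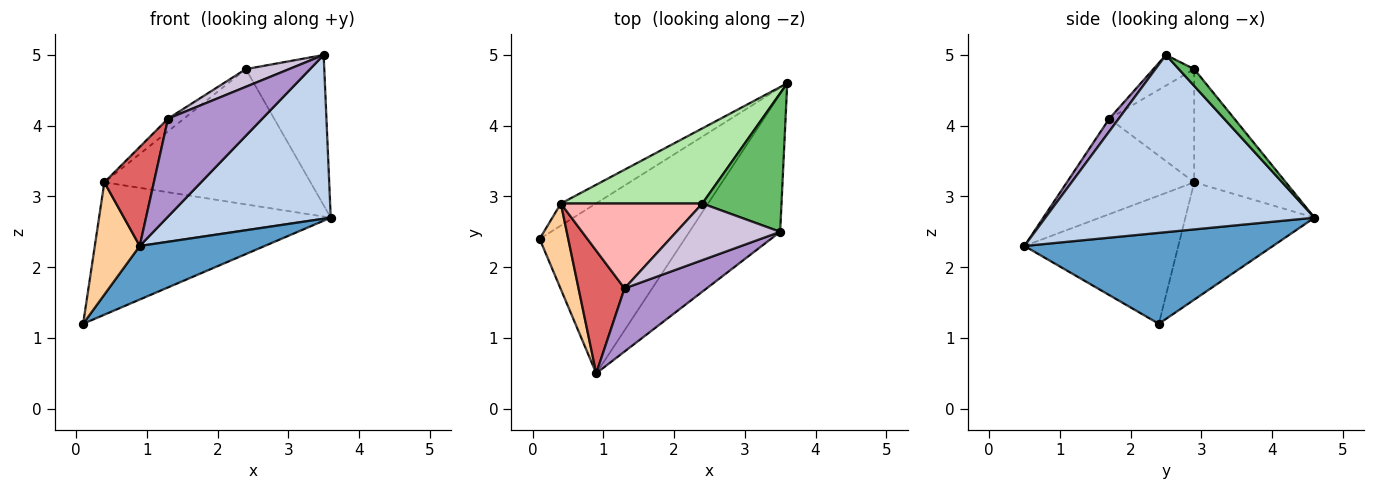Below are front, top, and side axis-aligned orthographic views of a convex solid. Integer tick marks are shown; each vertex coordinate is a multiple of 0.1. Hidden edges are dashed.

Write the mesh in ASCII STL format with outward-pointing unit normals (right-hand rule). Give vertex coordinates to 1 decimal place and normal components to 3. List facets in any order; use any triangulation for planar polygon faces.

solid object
 facet normal 0.513 -0.258 -0.819
  outer loop
   vertex 0.9 0.5 2.3
   vertex 0.1 2.4 1.2
   vertex 3.6 4.6 2.7
  endloop
 endfacet
 facet normal 0.783 -0.476 -0.401
  outer loop
   vertex 3.5 2.5 5.0
   vertex 0.9 0.5 2.3
   vertex 3.6 4.6 2.7
  endloop
 endfacet
 facet normal -0.482 0.864 -0.144
  outer loop
   vertex 0.4 2.9 3.2
   vertex 3.6 4.6 2.7
   vertex 0.1 2.4 1.2
  endloop
 endfacet
 facet normal -0.939 -0.274 0.209
  outer loop
   vertex 0.4 2.9 3.2
   vertex 0.1 2.4 1.2
   vertex 0.9 0.5 2.3
  endloop
 endfacet
 facet normal 0.143 0.728 0.671
  outer loop
   vertex 2.4 2.9 4.8
   vertex 3.5 2.5 5.0
   vertex 3.6 4.6 2.7
  endloop
 endfacet
 facet normal -0.362 0.815 0.453
  outer loop
   vertex 2.4 2.9 4.8
   vertex 3.6 4.6 2.7
   vertex 0.4 2.9 3.2
  endloop
 endfacet
 facet normal -0.850 -0.331 0.409
  outer loop
   vertex 1.3 1.7 4.1
   vertex 0.4 2.9 3.2
   vertex 0.9 0.5 2.3
  endloop
 endfacet
 facet normal -0.620 0.116 0.776
  outer loop
   vertex 1.3 1.7 4.1
   vertex 2.4 2.9 4.8
   vertex 0.4 2.9 3.2
  endloop
 endfacet
 facet normal 0.084 -0.838 0.540
  outer loop
   vertex 1.3 1.7 4.1
   vertex 0.9 0.5 2.3
   vertex 3.5 2.5 5.0
  endloop
 endfacet
 facet normal -0.271 -0.287 0.919
  outer loop
   vertex 1.3 1.7 4.1
   vertex 3.5 2.5 5.0
   vertex 2.4 2.9 4.8
  endloop
 endfacet
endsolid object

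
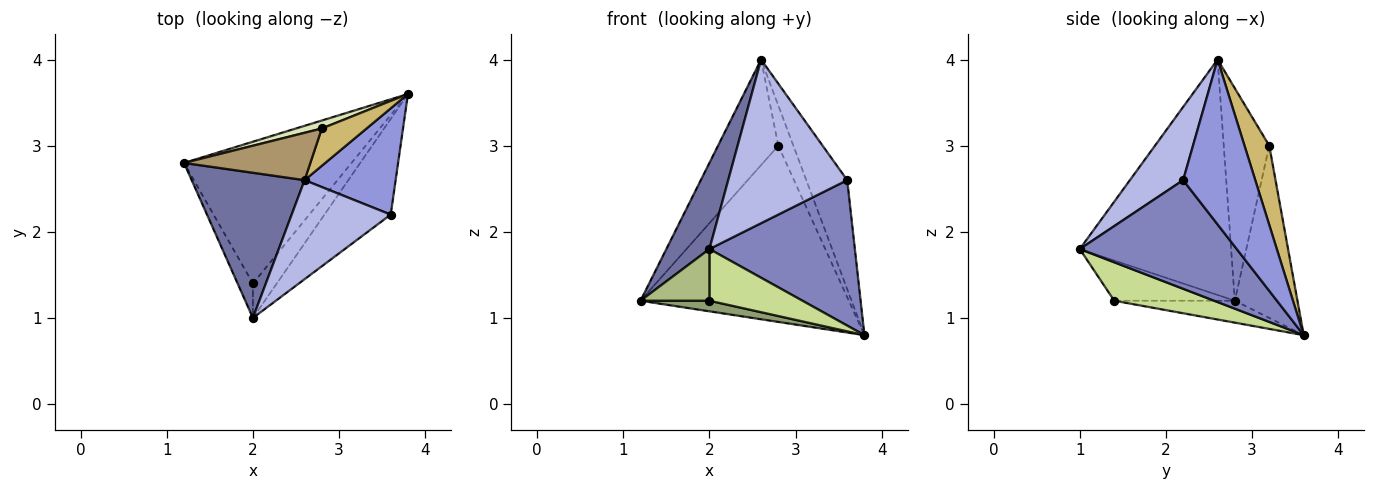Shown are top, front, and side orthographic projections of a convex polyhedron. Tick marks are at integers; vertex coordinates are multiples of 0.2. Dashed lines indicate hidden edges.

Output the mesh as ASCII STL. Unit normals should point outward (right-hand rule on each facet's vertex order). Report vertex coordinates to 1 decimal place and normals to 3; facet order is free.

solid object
 facet normal -0.873 -0.249 0.419
  outer loop
   vertex 2.6 2.6 4.0
   vertex 1.2 2.8 1.2
   vertex 2.0 1.0 1.8
  endloop
 endfacet
 facet normal 0.670 -0.621 -0.408
  outer loop
   vertex 3.6 2.2 2.6
   vertex 2.0 1.0 1.8
   vertex 3.8 3.6 0.8
  endloop
 endfacet
 facet normal 0.784 0.445 0.433
  outer loop
   vertex 3.6 2.2 2.6
   vertex 3.8 3.6 0.8
   vertex 2.6 2.6 4.0
  endloop
 endfacet
 facet normal 0.357 -0.799 0.484
  outer loop
   vertex 3.6 2.2 2.6
   vertex 2.6 2.6 4.0
   vertex 2.0 1.0 1.8
  endloop
 endfacet
 facet normal -0.129 -0.074 -0.989
  outer loop
   vertex 2.0 1.4 1.2
   vertex 1.2 2.8 1.2
   vertex 3.8 3.6 0.8
  endloop
 endfacet
 facet normal -0.824 -0.471 -0.314
  outer loop
   vertex 2.0 1.4 1.2
   vertex 2.0 1.0 1.8
   vertex 1.2 2.8 1.2
  endloop
 endfacet
 facet normal 0.666 -0.620 -0.414
  outer loop
   vertex 2.0 1.4 1.2
   vertex 3.8 3.6 0.8
   vertex 2.0 1.0 1.8
  endloop
 endfacet
 facet normal -0.288 0.957 0.043
  outer loop
   vertex 2.8 3.2 3.0
   vertex 3.8 3.6 0.8
   vertex 1.2 2.8 1.2
  endloop
 endfacet
 facet normal -0.567 0.751 0.337
  outer loop
   vertex 2.8 3.2 3.0
   vertex 1.2 2.8 1.2
   vertex 2.6 2.6 4.0
  endloop
 endfacet
 facet normal 0.769 0.468 0.435
  outer loop
   vertex 2.8 3.2 3.0
   vertex 2.6 2.6 4.0
   vertex 3.8 3.6 0.8
  endloop
 endfacet
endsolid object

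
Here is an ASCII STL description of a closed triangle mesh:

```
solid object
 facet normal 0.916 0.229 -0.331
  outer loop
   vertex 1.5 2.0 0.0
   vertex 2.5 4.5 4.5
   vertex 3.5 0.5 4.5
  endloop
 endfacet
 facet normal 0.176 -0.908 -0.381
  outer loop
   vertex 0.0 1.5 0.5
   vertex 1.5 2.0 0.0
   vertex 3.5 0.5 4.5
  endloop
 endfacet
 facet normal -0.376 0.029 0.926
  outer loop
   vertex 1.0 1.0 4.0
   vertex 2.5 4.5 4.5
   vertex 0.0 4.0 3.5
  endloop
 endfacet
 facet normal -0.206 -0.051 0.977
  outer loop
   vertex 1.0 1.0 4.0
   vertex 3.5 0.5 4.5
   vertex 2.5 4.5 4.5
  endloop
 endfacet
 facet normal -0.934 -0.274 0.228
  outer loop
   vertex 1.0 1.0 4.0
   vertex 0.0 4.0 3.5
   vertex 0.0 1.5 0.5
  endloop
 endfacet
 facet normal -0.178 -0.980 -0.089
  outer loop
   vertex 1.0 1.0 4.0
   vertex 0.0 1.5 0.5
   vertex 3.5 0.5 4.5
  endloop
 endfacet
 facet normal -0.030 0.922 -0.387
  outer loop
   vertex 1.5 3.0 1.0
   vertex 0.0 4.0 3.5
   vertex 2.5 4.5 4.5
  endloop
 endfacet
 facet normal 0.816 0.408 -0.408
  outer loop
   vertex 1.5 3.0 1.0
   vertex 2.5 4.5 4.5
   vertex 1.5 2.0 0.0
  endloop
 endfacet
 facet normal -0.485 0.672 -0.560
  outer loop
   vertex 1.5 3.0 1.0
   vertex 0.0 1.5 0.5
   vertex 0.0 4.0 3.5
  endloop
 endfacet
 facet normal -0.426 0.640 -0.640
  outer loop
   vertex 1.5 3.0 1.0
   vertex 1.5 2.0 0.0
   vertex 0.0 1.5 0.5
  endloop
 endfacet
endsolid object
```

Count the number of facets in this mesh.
10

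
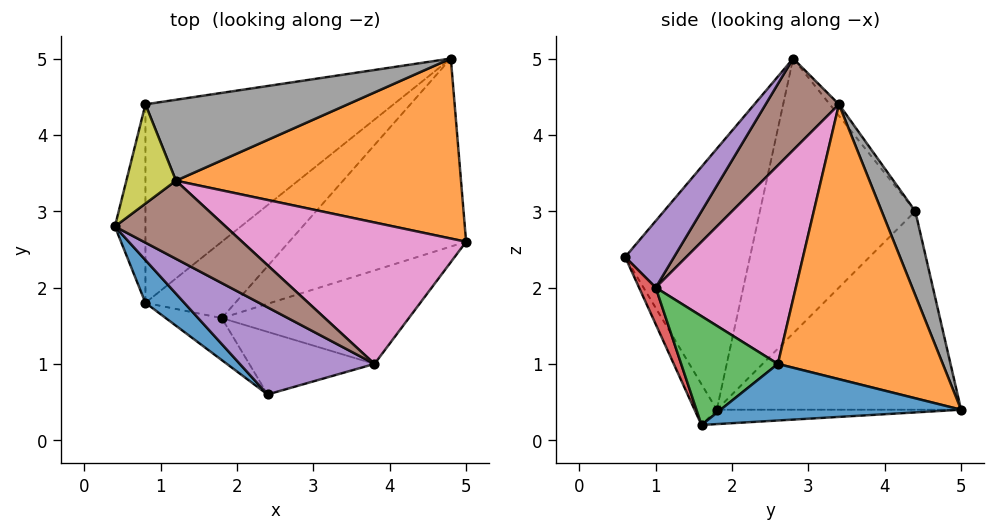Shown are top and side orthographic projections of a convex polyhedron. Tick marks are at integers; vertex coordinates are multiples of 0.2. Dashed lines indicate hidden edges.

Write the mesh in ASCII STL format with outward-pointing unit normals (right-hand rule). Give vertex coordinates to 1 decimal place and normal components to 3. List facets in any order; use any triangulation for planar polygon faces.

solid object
 facet normal 0.298 -0.208 -0.932
  outer loop
   vertex 1.8 1.6 0.2
   vertex 4.8 5.0 0.4
   vertex 5.0 2.6 1.0
  endloop
 endfacet
 facet normal 0.675 0.231 0.700
  outer loop
   vertex 1.2 3.4 4.4
   vertex 5.0 2.6 1.0
   vertex 4.8 5.0 0.4
  endloop
 endfacet
 facet normal 0.370 -0.676 -0.637
  outer loop
   vertex 3.8 1.0 2.0
   vertex 1.8 1.6 0.2
   vertex 5.0 2.6 1.0
  endloop
 endfacet
 facet normal 0.129 -0.889 -0.439
  outer loop
   vertex 3.8 1.0 2.0
   vertex 2.4 0.6 2.4
   vertex 1.8 1.6 0.2
  endloop
 endfacet
 facet normal 0.371 -0.549 0.749
  outer loop
   vertex 3.8 1.0 2.0
   vertex 0.4 2.8 5.0
   vertex 2.4 0.6 2.4
  endloop
 endfacet
 facet normal 0.636 -0.079 0.768
  outer loop
   vertex 3.8 1.0 2.0
   vertex 1.2 3.4 4.4
   vertex 0.4 2.8 5.0
  endloop
 endfacet
 facet normal 0.663 -0.030 0.748
  outer loop
   vertex 3.8 1.0 2.0
   vertex 5.0 2.6 1.0
   vertex 1.2 3.4 4.4
  endloop
 endfacet
 facet normal 0.218 0.823 0.525
  outer loop
   vertex 0.8 4.4 3.0
   vertex 1.2 3.4 4.4
   vertex 4.8 5.0 0.4
  endloop
 endfacet
 facet normal -0.139 0.787 0.602
  outer loop
   vertex 0.8 4.4 3.0
   vertex 0.4 2.8 5.0
   vertex 1.2 3.4 4.4
  endloop
 endfacet
 facet normal -0.988 0.110 -0.110
  outer loop
   vertex 0.8 1.8 0.4
   vertex 0.4 2.8 5.0
   vertex 0.8 4.4 3.0
  endloop
 endfacet
 facet normal -0.674 -0.732 0.100
  outer loop
   vertex 0.8 1.8 0.4
   vertex 2.4 0.6 2.4
   vertex 0.4 2.8 5.0
  endloop
 endfacet
 facet normal -0.250 -0.905 -0.343
  outer loop
   vertex 0.8 1.8 0.4
   vertex 1.8 1.6 0.2
   vertex 2.4 0.6 2.4
  endloop
 endfacet
 facet normal -0.155 0.194 -0.969
  outer loop
   vertex 0.8 1.8 0.4
   vertex 4.8 5.0 0.4
   vertex 1.8 1.6 0.2
  endloop
 endfacet
 facet normal -0.492 0.615 -0.615
  outer loop
   vertex 0.8 1.8 0.4
   vertex 0.8 4.4 3.0
   vertex 4.8 5.0 0.4
  endloop
 endfacet
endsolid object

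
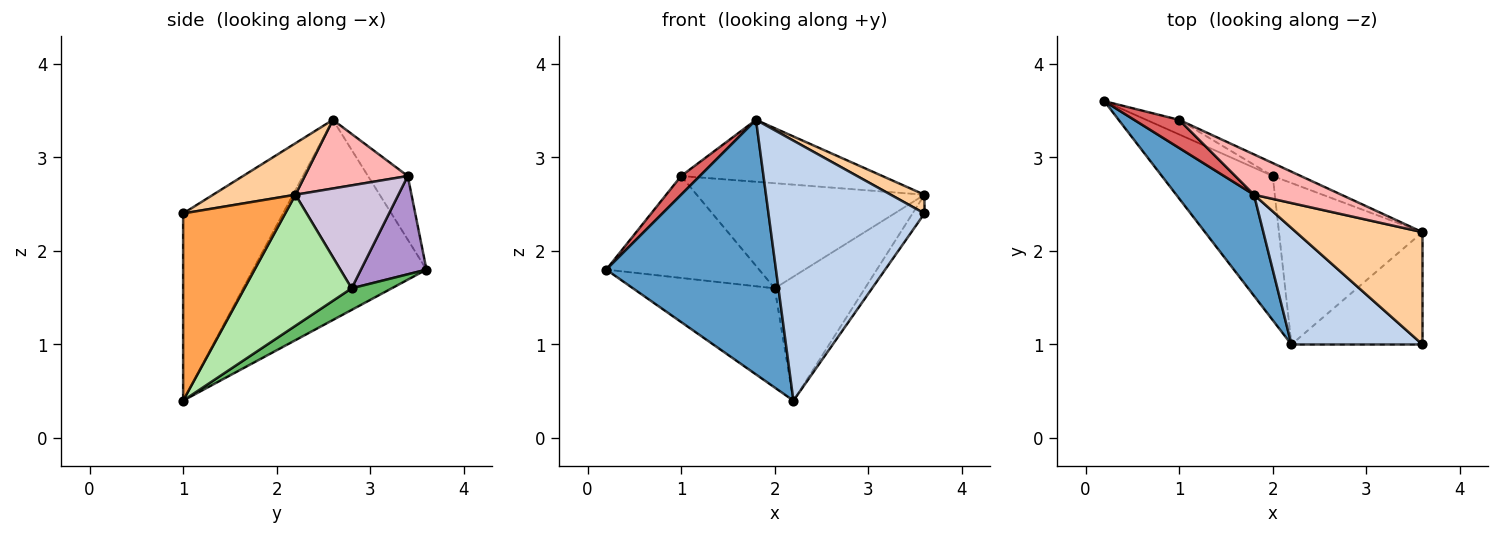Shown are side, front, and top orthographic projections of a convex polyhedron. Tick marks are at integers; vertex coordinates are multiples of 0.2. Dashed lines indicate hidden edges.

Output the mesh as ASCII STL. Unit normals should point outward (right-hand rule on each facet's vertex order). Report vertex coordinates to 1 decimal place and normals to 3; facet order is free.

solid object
 facet normal -0.689 -0.674 0.268
  outer loop
   vertex 1.8 2.6 3.4
   vertex 0.2 3.6 1.8
   vertex 2.2 1.0 0.4
  endloop
 endfacet
 facet normal -0.504 -0.788 0.353
  outer loop
   vertex 1.8 2.6 3.4
   vertex 2.2 1.0 0.4
   vertex 3.6 1.0 2.4
  endloop
 endfacet
 facet normal 0.816 0.095 -0.571
  outer loop
   vertex 3.6 2.2 2.6
   vertex 3.6 1.0 2.4
   vertex 2.2 1.0 0.4
  endloop
 endfacet
 facet normal 0.373 -0.153 0.915
  outer loop
   vertex 3.6 2.2 2.6
   vertex 1.8 2.6 3.4
   vertex 3.6 1.0 2.4
  endloop
 endfacet
 facet normal 0.158 0.560 -0.813
  outer loop
   vertex 2.0 2.8 1.6
   vertex 2.2 1.0 0.4
   vertex 0.2 3.6 1.8
  endloop
 endfacet
 facet normal 0.586 0.493 -0.642
  outer loop
   vertex 2.0 2.8 1.6
   vertex 3.6 2.2 2.6
   vertex 2.2 1.0 0.4
  endloop
 endfacet
 facet normal -0.763 -0.359 0.538
  outer loop
   vertex 1.0 3.4 2.8
   vertex 0.2 3.6 1.8
   vertex 1.8 2.6 3.4
  endloop
 endfacet
 facet normal 0.394 0.770 0.502
  outer loop
   vertex 1.0 3.4 2.8
   vertex 1.8 2.6 3.4
   vertex 3.6 2.2 2.6
  endloop
 endfacet
 facet normal 0.391 0.911 -0.130
  outer loop
   vertex 1.0 3.4 2.8
   vertex 2.0 2.8 1.6
   vertex 0.2 3.6 1.8
  endloop
 endfacet
 facet normal 0.409 0.906 -0.112
  outer loop
   vertex 1.0 3.4 2.8
   vertex 3.6 2.2 2.6
   vertex 2.0 2.8 1.6
  endloop
 endfacet
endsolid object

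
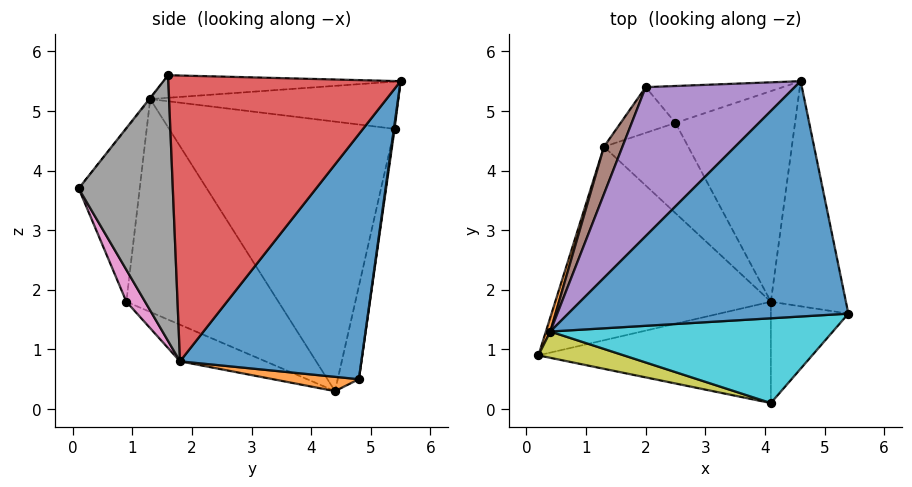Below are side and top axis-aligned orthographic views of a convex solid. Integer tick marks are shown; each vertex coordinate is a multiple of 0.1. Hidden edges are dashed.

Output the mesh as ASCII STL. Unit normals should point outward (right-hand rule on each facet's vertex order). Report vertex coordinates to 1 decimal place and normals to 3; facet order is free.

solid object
 facet normal -0.080 0.009 0.997
  outer loop
   vertex 0.4 1.3 5.2
   vertex 5.4 1.6 5.6
   vertex 4.6 5.5 5.5
  endloop
 endfacet
 facet normal -0.951 0.307 0.020
  outer loop
   vertex 0.4 1.3 5.2
   vertex 1.3 4.4 0.3
   vertex 0.2 0.9 1.8
  endloop
 endfacet
 facet normal -0.157 -0.347 -0.925
  outer loop
   vertex 4.1 1.8 0.8
   vertex 0.2 0.9 1.8
   vertex 1.3 4.4 0.3
  endloop
 endfacet
 facet normal 0.950 0.188 -0.249
  outer loop
   vertex 4.1 1.8 0.8
   vertex 4.6 5.5 5.5
   vertex 5.4 1.6 5.6
  endloop
 endfacet
 facet normal -0.294 0.228 0.928
  outer loop
   vertex 2.0 5.4 4.7
   vertex 0.4 1.3 5.2
   vertex 4.6 5.5 5.5
  endloop
 endfacet
 facet normal -0.927 0.370 0.064
  outer loop
   vertex 2.0 5.4 4.7
   vertex 1.3 4.4 0.3
   vertex 0.4 1.3 5.2
  endloop
 endfacet
 facet normal 0.069 -0.861 -0.505
  outer loop
   vertex 4.1 0.1 3.7
   vertex 0.2 0.9 1.8
   vertex 4.1 1.8 0.8
  endloop
 endfacet
 facet normal 0.866 -0.431 -0.253
  outer loop
   vertex 4.1 0.1 3.7
   vertex 4.1 1.8 0.8
   vertex 5.4 1.6 5.6
  endloop
 endfacet
 facet normal -0.259 -0.957 0.128
  outer loop
   vertex 4.1 0.1 3.7
   vertex 0.4 1.3 5.2
   vertex 0.2 0.9 1.8
  endloop
 endfacet
 facet normal -0.003 -0.784 0.621
  outer loop
   vertex 4.1 0.1 3.7
   vertex 5.4 1.6 5.6
   vertex 0.4 1.3 5.2
  endloop
 endfacet
 facet normal 0.824 0.399 -0.402
  outer loop
   vertex 2.5 4.8 0.5
   vertex 4.6 5.5 5.5
   vertex 4.1 1.8 0.8
  endloop
 endfacet
 facet normal 0.167 -0.009 -0.986
  outer loop
   vertex 2.5 4.8 0.5
   vertex 4.1 1.8 0.8
   vertex 1.3 4.4 0.3
  endloop
 endfacet
 facet normal 0.005 0.990 -0.141
  outer loop
   vertex 2.5 4.8 0.5
   vertex 2.0 5.4 4.7
   vertex 4.6 5.5 5.5
  endloop
 endfacet
 facet normal -0.286 0.943 -0.169
  outer loop
   vertex 2.5 4.8 0.5
   vertex 1.3 4.4 0.3
   vertex 2.0 5.4 4.7
  endloop
 endfacet
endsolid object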